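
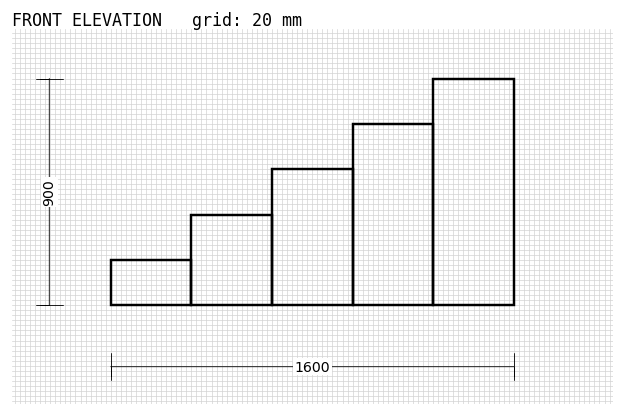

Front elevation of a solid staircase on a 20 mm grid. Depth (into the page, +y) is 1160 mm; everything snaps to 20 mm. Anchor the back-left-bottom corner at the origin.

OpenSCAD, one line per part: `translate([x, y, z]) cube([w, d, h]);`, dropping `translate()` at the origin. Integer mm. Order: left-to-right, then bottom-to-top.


cube([320, 1160, 180]);
translate([320, 0, 0]) cube([320, 1160, 360]);
translate([640, 0, 0]) cube([320, 1160, 540]);
translate([960, 0, 0]) cube([320, 1160, 720]);
translate([1280, 0, 0]) cube([320, 1160, 900]);


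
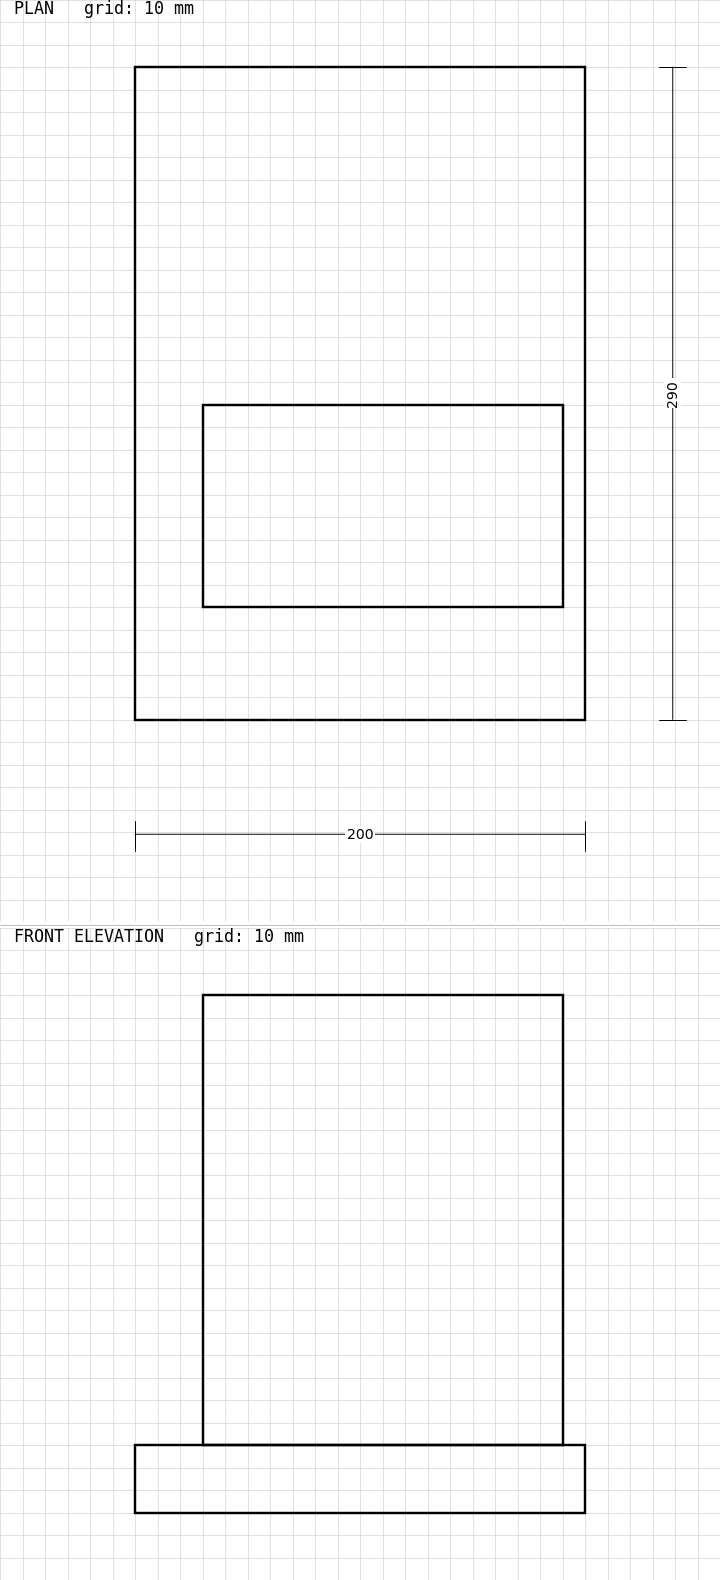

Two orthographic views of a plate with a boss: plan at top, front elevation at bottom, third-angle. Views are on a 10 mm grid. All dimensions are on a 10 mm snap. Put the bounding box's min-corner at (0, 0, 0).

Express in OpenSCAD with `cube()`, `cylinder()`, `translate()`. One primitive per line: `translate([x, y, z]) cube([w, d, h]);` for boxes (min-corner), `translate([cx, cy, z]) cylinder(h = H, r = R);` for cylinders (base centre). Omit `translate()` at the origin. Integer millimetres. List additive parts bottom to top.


cube([200, 290, 30]);
translate([30, 50, 30]) cube([160, 90, 200]);


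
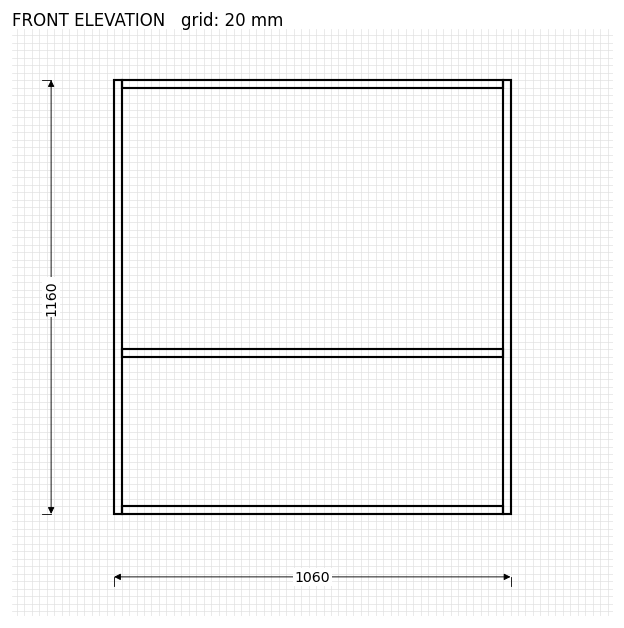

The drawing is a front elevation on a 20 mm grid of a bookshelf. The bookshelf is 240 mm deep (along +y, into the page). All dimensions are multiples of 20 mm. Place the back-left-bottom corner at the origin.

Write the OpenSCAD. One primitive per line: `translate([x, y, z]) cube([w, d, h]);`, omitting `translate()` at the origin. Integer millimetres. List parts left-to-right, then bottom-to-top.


cube([20, 240, 1160]);
translate([20, 0, 0]) cube([1020, 240, 20]);
translate([20, 0, 420]) cube([1020, 240, 20]);
translate([20, 0, 1140]) cube([1020, 240, 20]);
translate([1040, 0, 0]) cube([20, 240, 1160]);


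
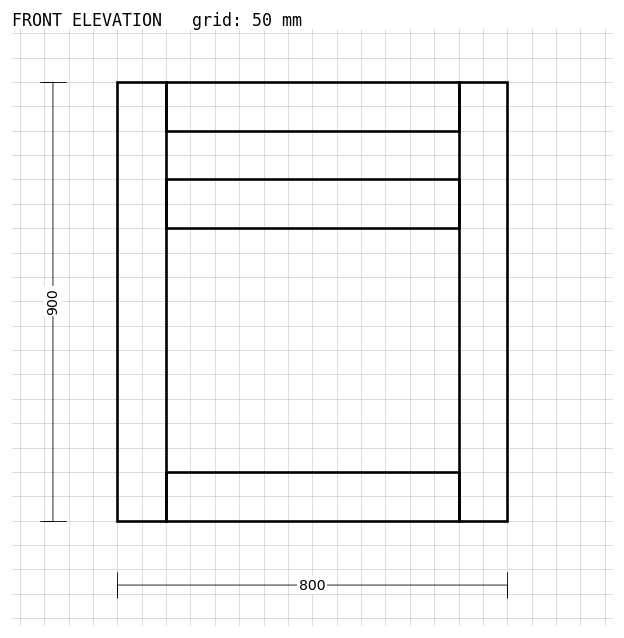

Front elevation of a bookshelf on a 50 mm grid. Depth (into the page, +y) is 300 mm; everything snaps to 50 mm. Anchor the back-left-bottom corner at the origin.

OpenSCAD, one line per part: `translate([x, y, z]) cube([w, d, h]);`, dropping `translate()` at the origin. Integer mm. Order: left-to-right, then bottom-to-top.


cube([100, 300, 900]);
translate([100, 0, 0]) cube([600, 300, 100]);
translate([100, 0, 600]) cube([600, 300, 100]);
translate([100, 0, 800]) cube([600, 300, 100]);
translate([700, 0, 0]) cube([100, 300, 900]);


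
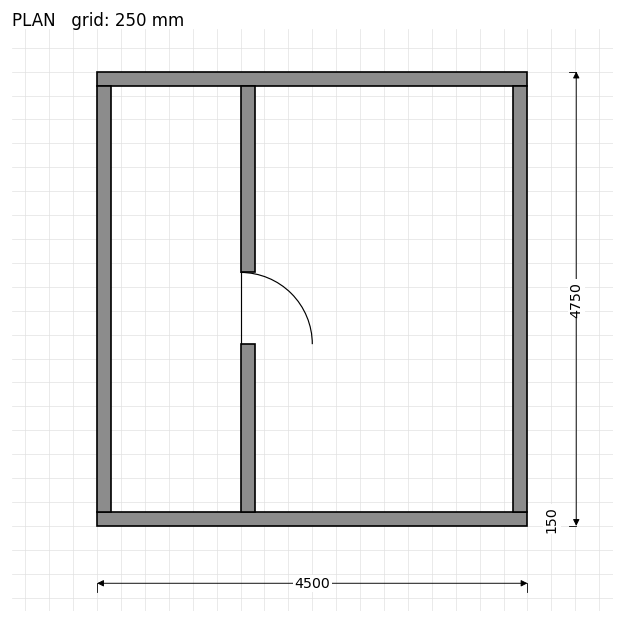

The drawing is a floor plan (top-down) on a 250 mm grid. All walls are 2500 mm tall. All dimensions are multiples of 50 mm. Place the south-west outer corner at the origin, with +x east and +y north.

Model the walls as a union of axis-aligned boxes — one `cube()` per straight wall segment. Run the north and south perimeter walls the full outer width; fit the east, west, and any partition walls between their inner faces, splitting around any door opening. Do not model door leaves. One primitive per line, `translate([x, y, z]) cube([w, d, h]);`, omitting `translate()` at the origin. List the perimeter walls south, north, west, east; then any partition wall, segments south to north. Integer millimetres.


cube([4500, 150, 2500]);
translate([0, 4600, 0]) cube([4500, 150, 2500]);
translate([0, 150, 0]) cube([150, 4450, 2500]);
translate([4350, 150, 0]) cube([150, 4450, 2500]);
translate([1500, 150, 0]) cube([150, 1750, 2500]);
translate([1500, 2650, 0]) cube([150, 1950, 2500]);


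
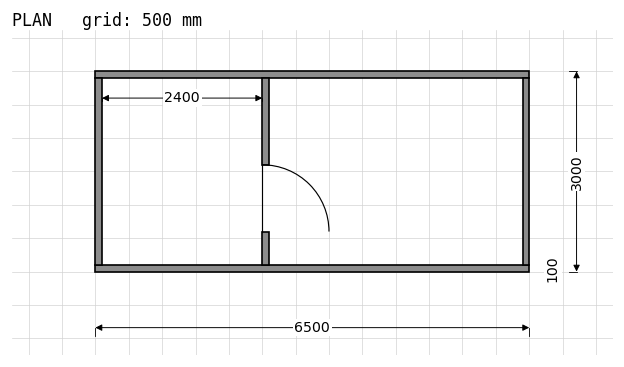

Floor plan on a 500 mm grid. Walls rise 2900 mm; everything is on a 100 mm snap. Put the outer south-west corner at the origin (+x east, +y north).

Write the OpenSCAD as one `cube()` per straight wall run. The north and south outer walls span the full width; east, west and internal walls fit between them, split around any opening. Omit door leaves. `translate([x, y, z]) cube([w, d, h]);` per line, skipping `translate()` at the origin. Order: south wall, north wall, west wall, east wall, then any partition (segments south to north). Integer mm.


cube([6500, 100, 2900]);
translate([0, 2900, 0]) cube([6500, 100, 2900]);
translate([0, 100, 0]) cube([100, 2800, 2900]);
translate([6400, 100, 0]) cube([100, 2800, 2900]);
translate([2500, 100, 0]) cube([100, 500, 2900]);
translate([2500, 1600, 0]) cube([100, 1300, 2900]);


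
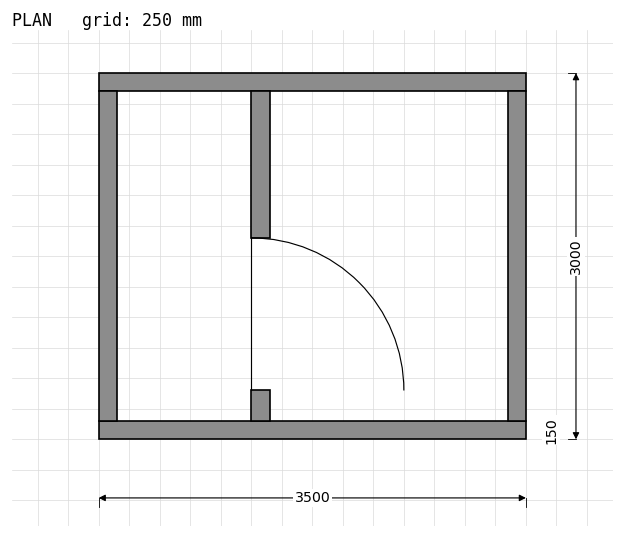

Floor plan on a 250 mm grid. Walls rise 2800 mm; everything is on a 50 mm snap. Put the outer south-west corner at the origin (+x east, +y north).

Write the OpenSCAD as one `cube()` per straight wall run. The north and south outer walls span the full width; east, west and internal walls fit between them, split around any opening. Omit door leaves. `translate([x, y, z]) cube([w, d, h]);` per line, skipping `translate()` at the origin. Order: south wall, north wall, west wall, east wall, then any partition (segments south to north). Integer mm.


cube([3500, 150, 2800]);
translate([0, 2850, 0]) cube([3500, 150, 2800]);
translate([0, 150, 0]) cube([150, 2700, 2800]);
translate([3350, 150, 0]) cube([150, 2700, 2800]);
translate([1250, 150, 0]) cube([150, 250, 2800]);
translate([1250, 1650, 0]) cube([150, 1200, 2800]);


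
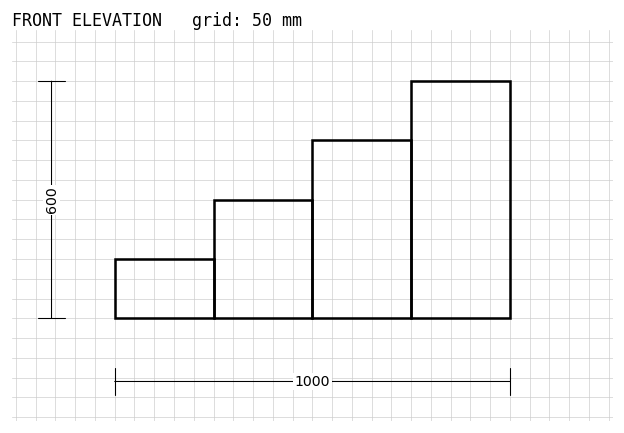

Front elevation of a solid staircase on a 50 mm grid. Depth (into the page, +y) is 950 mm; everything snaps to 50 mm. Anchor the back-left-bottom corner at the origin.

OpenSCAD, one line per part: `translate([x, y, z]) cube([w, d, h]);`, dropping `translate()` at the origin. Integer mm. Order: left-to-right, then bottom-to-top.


cube([250, 950, 150]);
translate([250, 0, 0]) cube([250, 950, 300]);
translate([500, 0, 0]) cube([250, 950, 450]);
translate([750, 0, 0]) cube([250, 950, 600]);


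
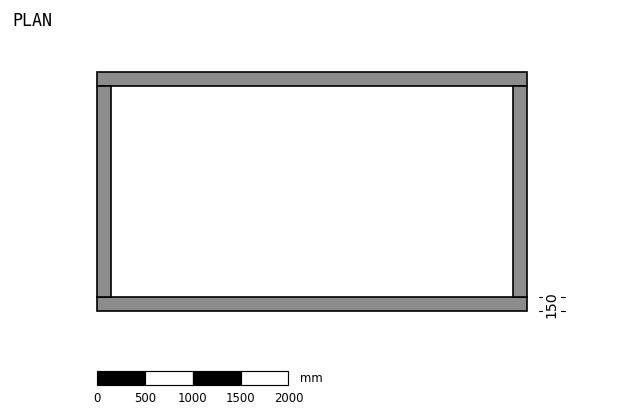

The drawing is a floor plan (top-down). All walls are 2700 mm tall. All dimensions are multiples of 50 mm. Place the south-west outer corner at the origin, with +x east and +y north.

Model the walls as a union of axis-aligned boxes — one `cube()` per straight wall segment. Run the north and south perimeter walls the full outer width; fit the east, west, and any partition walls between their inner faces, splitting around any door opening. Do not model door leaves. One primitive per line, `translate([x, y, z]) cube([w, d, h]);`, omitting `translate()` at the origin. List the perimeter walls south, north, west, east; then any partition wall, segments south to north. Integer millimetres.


cube([4500, 150, 2700]);
translate([0, 2350, 0]) cube([4500, 150, 2700]);
translate([0, 150, 0]) cube([150, 2200, 2700]);
translate([4350, 150, 0]) cube([150, 2200, 2700]);


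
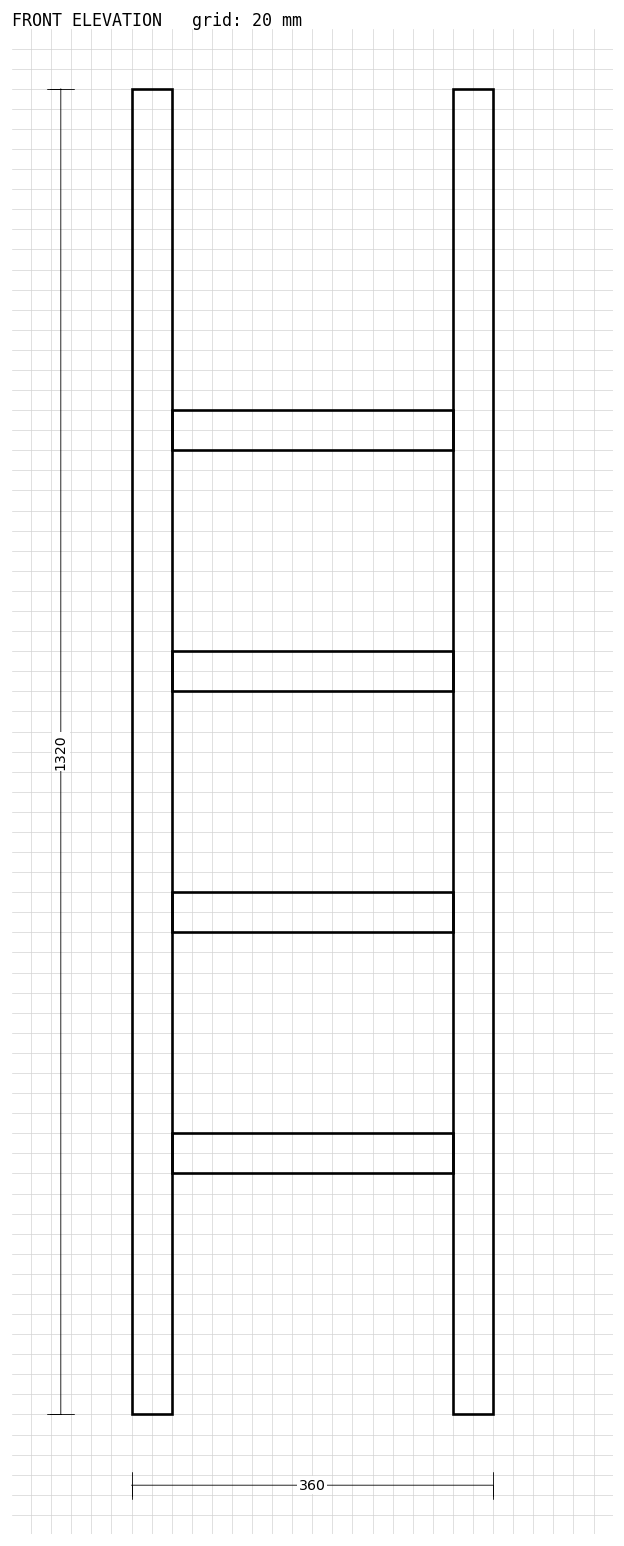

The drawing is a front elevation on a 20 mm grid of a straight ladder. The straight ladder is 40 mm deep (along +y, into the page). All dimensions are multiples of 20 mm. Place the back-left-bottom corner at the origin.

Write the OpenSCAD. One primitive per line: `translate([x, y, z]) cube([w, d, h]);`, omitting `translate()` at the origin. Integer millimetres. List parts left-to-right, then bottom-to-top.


cube([40, 40, 1320]);
translate([40, 0, 240]) cube([280, 40, 40]);
translate([40, 0, 480]) cube([280, 40, 40]);
translate([40, 0, 720]) cube([280, 40, 40]);
translate([40, 0, 960]) cube([280, 40, 40]);
translate([320, 0, 0]) cube([40, 40, 1320]);


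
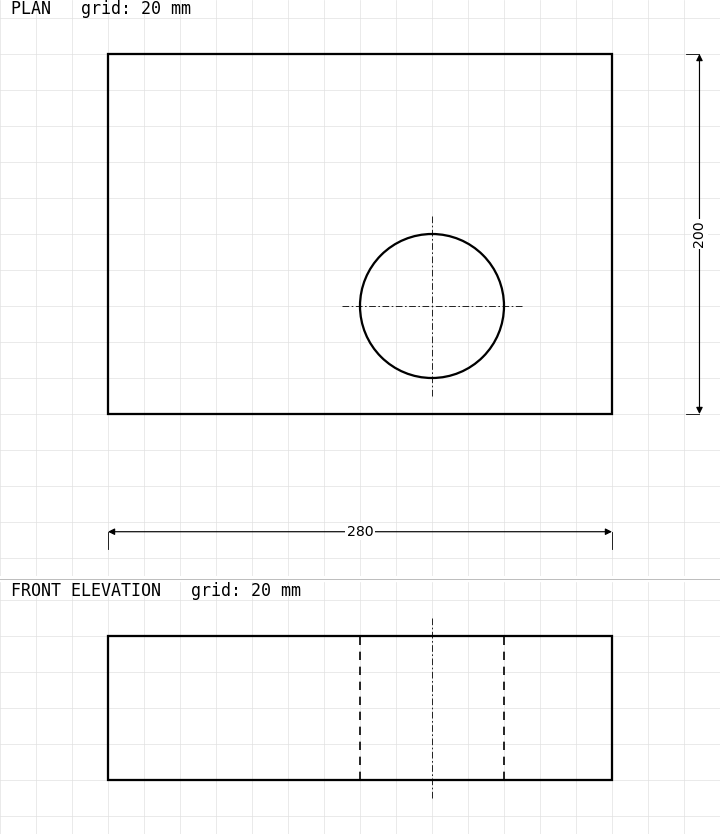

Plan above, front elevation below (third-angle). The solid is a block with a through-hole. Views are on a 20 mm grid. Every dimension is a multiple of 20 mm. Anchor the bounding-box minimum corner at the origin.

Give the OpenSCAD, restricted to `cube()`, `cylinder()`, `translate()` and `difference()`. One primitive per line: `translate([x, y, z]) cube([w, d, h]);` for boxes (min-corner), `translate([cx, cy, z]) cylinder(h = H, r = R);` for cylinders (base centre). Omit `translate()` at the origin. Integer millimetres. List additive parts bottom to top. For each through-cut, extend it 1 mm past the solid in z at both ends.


difference() {
  cube([280, 200, 80]);
  translate([180, 60, -1]) cylinder(h = 82, r = 40);
}


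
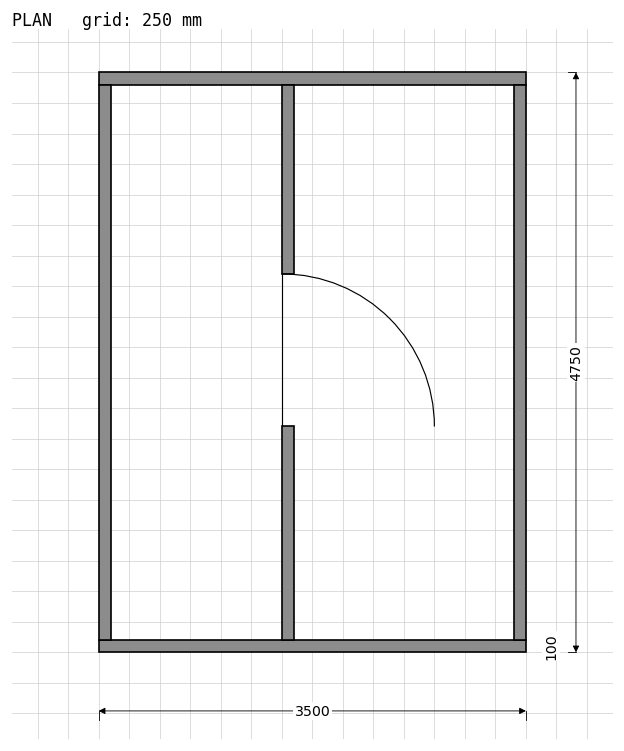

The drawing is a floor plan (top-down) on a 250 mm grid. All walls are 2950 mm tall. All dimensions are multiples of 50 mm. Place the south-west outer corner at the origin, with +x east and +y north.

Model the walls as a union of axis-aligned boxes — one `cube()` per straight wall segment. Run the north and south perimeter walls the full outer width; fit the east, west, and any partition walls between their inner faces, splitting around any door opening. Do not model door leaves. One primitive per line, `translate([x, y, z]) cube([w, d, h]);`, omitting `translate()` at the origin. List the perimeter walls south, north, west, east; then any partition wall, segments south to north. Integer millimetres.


cube([3500, 100, 2950]);
translate([0, 4650, 0]) cube([3500, 100, 2950]);
translate([0, 100, 0]) cube([100, 4550, 2950]);
translate([3400, 100, 0]) cube([100, 4550, 2950]);
translate([1500, 100, 0]) cube([100, 1750, 2950]);
translate([1500, 3100, 0]) cube([100, 1550, 2950]);


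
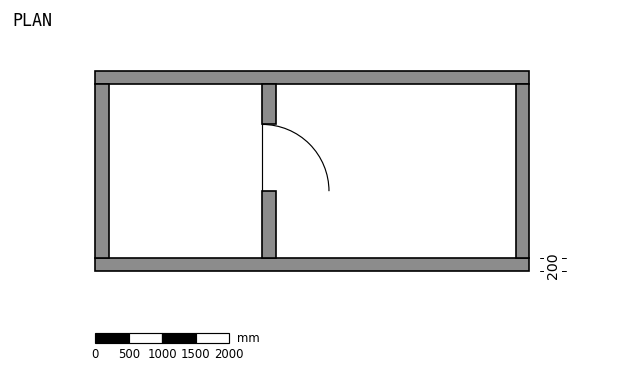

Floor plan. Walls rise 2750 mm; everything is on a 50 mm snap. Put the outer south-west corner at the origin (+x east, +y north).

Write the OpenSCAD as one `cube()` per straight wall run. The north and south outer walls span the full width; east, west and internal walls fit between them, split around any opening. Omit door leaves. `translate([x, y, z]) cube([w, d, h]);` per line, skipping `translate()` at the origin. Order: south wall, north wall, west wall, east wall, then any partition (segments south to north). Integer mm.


cube([6500, 200, 2750]);
translate([0, 2800, 0]) cube([6500, 200, 2750]);
translate([0, 200, 0]) cube([200, 2600, 2750]);
translate([6300, 200, 0]) cube([200, 2600, 2750]);
translate([2500, 200, 0]) cube([200, 1000, 2750]);
translate([2500, 2200, 0]) cube([200, 600, 2750]);


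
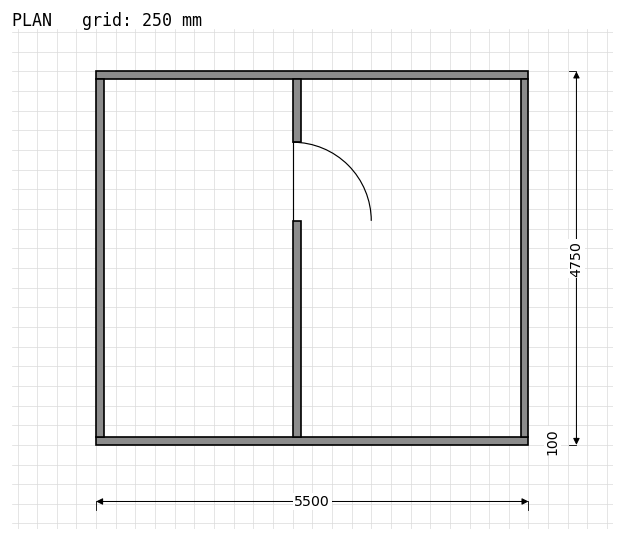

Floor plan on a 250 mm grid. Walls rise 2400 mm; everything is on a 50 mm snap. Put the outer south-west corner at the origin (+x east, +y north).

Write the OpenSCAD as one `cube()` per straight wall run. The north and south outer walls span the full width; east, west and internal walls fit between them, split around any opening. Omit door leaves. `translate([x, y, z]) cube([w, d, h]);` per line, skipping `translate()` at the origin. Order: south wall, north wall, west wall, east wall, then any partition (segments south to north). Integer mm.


cube([5500, 100, 2400]);
translate([0, 4650, 0]) cube([5500, 100, 2400]);
translate([0, 100, 0]) cube([100, 4550, 2400]);
translate([5400, 100, 0]) cube([100, 4550, 2400]);
translate([2500, 100, 0]) cube([100, 2750, 2400]);
translate([2500, 3850, 0]) cube([100, 800, 2400]);


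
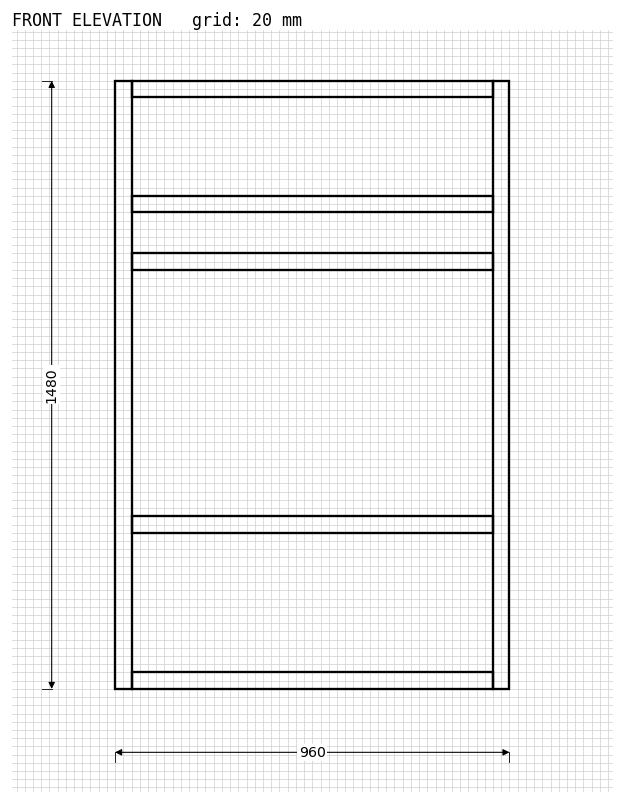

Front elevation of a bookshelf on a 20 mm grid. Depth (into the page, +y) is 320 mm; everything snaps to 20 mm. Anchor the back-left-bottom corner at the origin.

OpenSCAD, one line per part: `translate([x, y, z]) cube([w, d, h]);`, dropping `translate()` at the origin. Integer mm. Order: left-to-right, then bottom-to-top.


cube([40, 320, 1480]);
translate([40, 0, 0]) cube([880, 320, 40]);
translate([40, 0, 380]) cube([880, 320, 40]);
translate([40, 0, 1020]) cube([880, 320, 40]);
translate([40, 0, 1160]) cube([880, 320, 40]);
translate([40, 0, 1440]) cube([880, 320, 40]);
translate([920, 0, 0]) cube([40, 320, 1480]);


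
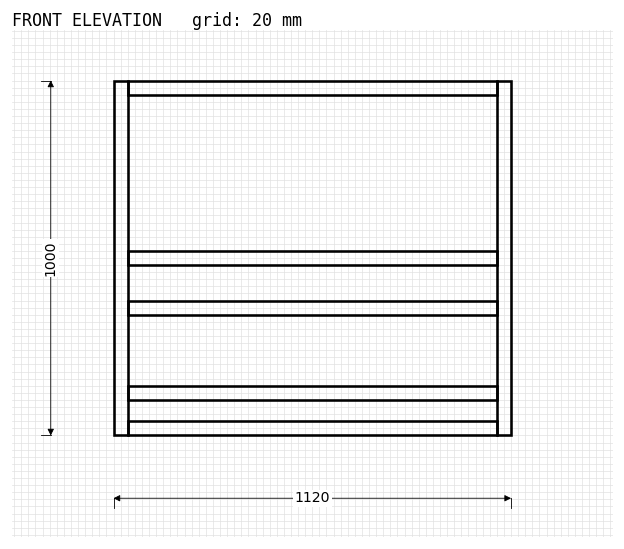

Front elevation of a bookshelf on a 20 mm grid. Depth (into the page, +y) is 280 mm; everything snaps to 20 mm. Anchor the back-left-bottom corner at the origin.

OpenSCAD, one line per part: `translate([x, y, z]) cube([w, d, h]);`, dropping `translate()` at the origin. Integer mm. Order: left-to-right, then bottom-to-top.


cube([40, 280, 1000]);
translate([40, 0, 0]) cube([1040, 280, 40]);
translate([40, 0, 100]) cube([1040, 280, 40]);
translate([40, 0, 340]) cube([1040, 280, 40]);
translate([40, 0, 480]) cube([1040, 280, 40]);
translate([40, 0, 960]) cube([1040, 280, 40]);
translate([1080, 0, 0]) cube([40, 280, 1000]);


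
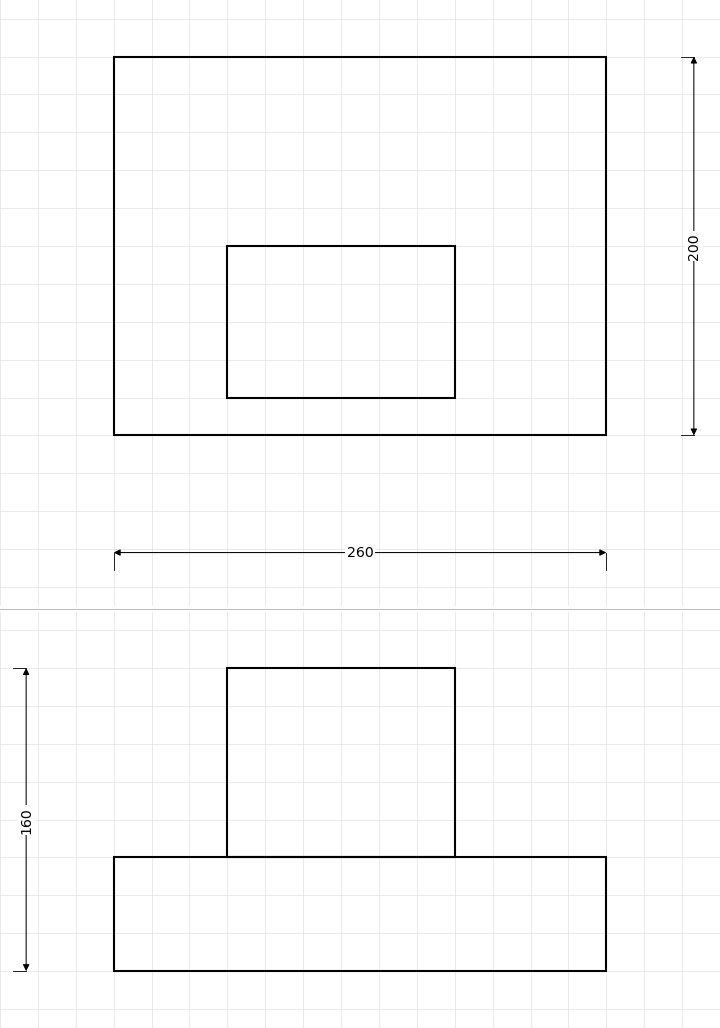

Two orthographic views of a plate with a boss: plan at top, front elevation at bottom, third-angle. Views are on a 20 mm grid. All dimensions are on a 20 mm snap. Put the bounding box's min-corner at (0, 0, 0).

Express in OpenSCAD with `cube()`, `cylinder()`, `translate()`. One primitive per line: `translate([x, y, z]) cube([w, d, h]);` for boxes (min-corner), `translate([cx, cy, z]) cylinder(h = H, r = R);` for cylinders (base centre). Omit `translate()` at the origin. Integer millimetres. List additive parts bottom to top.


cube([260, 200, 60]);
translate([60, 20, 60]) cube([120, 80, 100]);


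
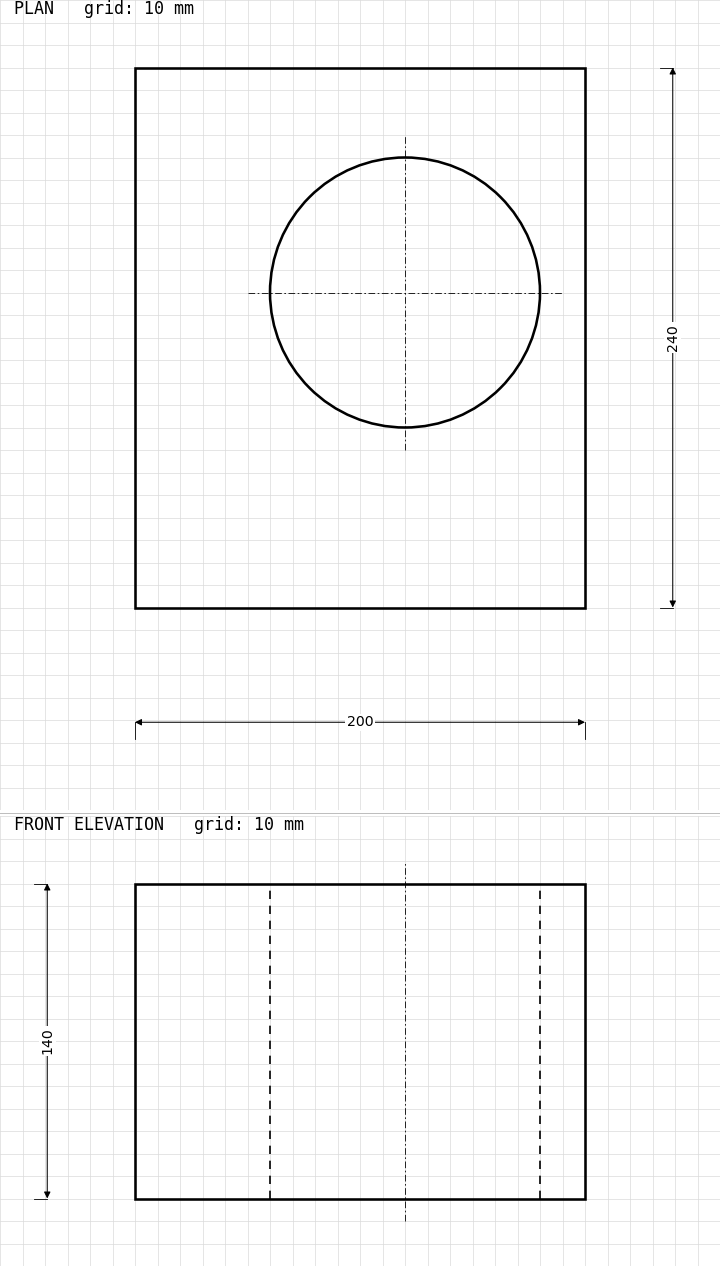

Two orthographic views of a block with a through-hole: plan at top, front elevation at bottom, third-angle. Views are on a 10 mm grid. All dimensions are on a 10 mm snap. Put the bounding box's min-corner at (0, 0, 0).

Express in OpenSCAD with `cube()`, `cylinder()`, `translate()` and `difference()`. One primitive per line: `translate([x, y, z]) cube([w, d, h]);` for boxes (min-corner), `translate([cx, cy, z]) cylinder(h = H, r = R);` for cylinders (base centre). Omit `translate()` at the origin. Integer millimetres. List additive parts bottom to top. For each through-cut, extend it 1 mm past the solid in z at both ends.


difference() {
  cube([200, 240, 140]);
  translate([120, 140, -1]) cylinder(h = 142, r = 60);
}


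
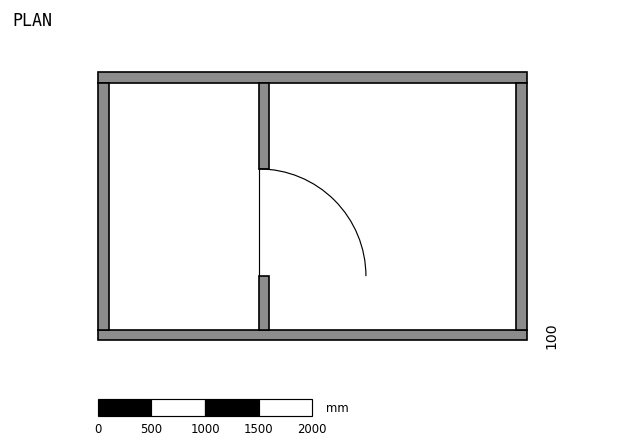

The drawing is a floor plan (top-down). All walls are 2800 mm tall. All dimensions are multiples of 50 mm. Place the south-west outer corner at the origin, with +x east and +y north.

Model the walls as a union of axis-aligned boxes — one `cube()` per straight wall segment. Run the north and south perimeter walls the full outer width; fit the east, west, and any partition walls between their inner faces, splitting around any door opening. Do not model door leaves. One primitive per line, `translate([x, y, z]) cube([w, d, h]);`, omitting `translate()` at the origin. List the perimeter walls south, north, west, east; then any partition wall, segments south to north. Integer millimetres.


cube([4000, 100, 2800]);
translate([0, 2400, 0]) cube([4000, 100, 2800]);
translate([0, 100, 0]) cube([100, 2300, 2800]);
translate([3900, 100, 0]) cube([100, 2300, 2800]);
translate([1500, 100, 0]) cube([100, 500, 2800]);
translate([1500, 1600, 0]) cube([100, 800, 2800]);


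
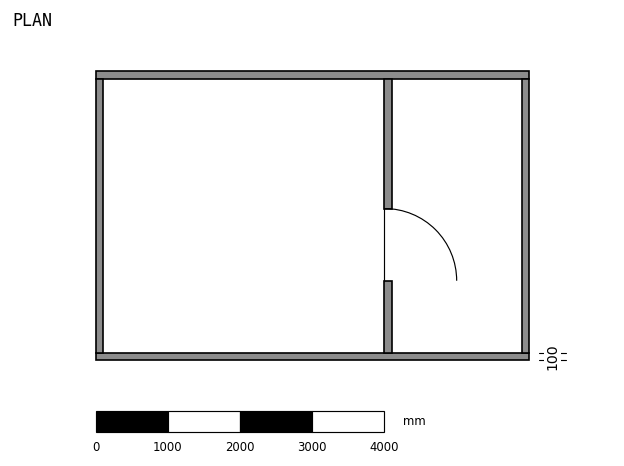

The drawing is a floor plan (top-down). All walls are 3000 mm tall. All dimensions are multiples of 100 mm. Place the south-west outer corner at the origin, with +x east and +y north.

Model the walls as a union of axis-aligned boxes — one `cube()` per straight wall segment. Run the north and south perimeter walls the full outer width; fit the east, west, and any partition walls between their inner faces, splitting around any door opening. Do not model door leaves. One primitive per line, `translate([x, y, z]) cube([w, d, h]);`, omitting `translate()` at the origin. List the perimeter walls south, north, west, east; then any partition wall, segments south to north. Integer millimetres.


cube([6000, 100, 3000]);
translate([0, 3900, 0]) cube([6000, 100, 3000]);
translate([0, 100, 0]) cube([100, 3800, 3000]);
translate([5900, 100, 0]) cube([100, 3800, 3000]);
translate([4000, 100, 0]) cube([100, 1000, 3000]);
translate([4000, 2100, 0]) cube([100, 1800, 3000]);


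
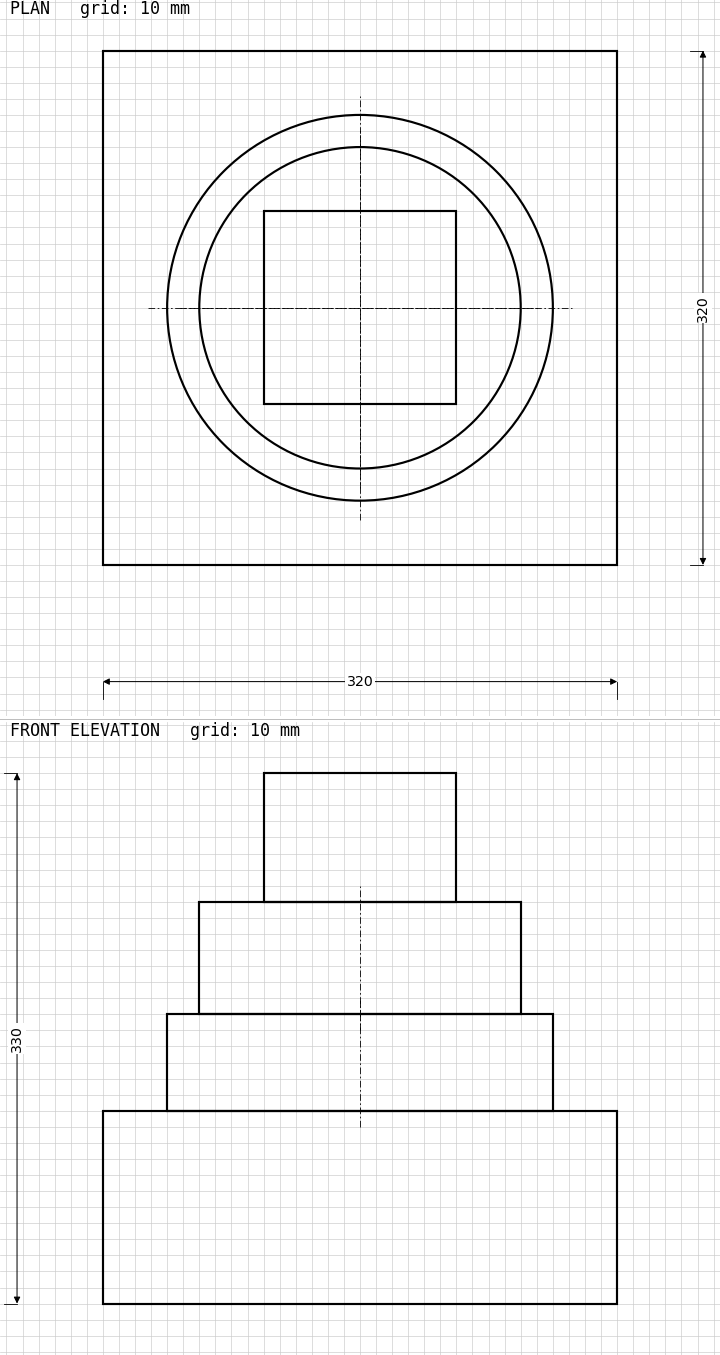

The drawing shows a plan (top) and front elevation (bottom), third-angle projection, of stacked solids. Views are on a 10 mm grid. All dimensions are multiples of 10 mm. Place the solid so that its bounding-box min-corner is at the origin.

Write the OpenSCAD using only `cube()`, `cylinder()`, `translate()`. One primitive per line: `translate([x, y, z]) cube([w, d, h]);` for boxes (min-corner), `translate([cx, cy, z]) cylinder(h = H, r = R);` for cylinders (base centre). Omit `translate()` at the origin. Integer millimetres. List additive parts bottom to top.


cube([320, 320, 120]);
translate([160, 160, 120]) cylinder(h = 60, r = 120);
translate([160, 160, 180]) cylinder(h = 70, r = 100);
translate([100, 100, 250]) cube([120, 120, 80]);


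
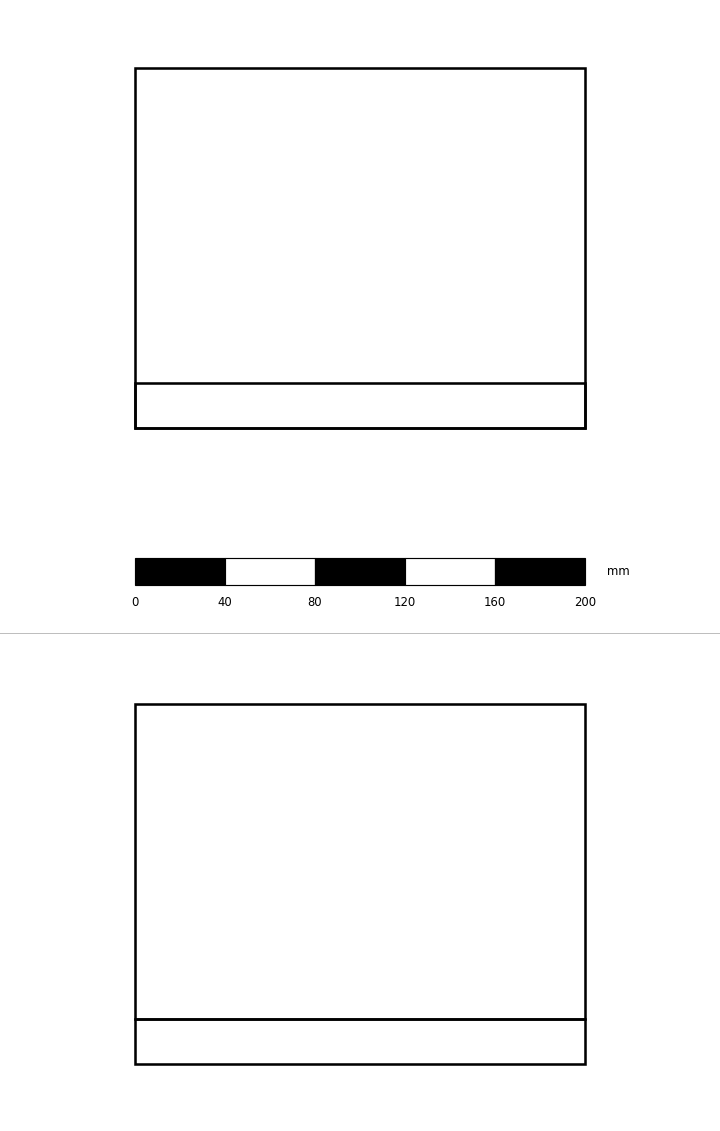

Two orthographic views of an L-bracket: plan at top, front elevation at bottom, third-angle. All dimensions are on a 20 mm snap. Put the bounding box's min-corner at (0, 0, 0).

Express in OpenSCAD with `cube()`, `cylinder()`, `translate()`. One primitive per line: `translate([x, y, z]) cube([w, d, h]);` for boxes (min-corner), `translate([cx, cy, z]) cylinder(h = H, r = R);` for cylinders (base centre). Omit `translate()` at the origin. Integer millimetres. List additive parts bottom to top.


cube([200, 160, 20]);
translate([0, 0, 20]) cube([200, 20, 140]);


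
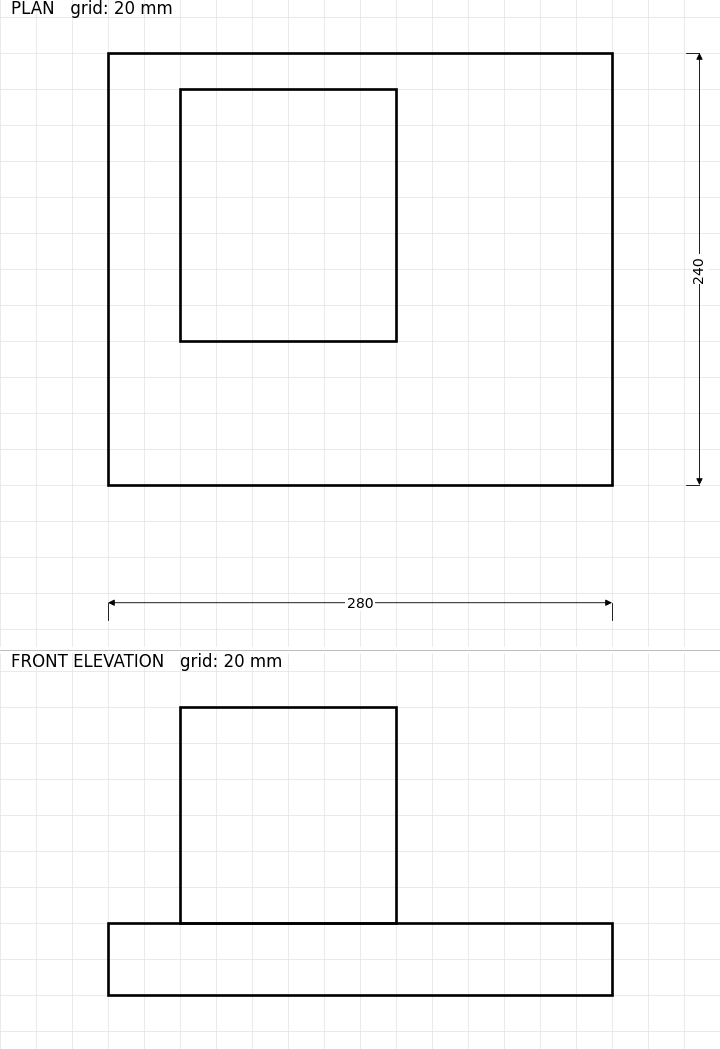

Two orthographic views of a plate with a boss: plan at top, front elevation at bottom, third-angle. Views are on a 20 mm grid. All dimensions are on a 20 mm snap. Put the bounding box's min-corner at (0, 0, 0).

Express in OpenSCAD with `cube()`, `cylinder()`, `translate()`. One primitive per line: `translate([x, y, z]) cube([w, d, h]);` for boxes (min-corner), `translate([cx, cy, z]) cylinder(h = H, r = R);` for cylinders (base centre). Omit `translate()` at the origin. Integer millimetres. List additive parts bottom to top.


cube([280, 240, 40]);
translate([40, 80, 40]) cube([120, 140, 120]);


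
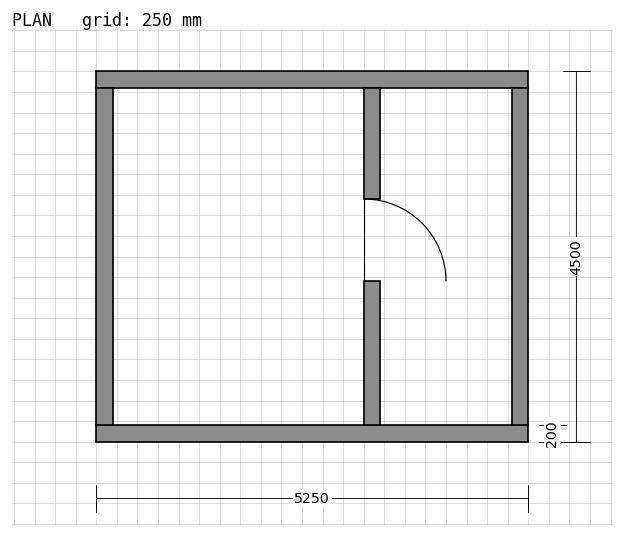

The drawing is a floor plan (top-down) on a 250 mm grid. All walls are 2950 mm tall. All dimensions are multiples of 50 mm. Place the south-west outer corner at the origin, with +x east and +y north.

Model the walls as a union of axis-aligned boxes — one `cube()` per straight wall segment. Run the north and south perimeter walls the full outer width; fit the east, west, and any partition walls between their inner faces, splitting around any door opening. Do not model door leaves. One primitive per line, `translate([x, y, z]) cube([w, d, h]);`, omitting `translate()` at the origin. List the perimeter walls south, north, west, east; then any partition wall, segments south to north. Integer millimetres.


cube([5250, 200, 2950]);
translate([0, 4300, 0]) cube([5250, 200, 2950]);
translate([0, 200, 0]) cube([200, 4100, 2950]);
translate([5050, 200, 0]) cube([200, 4100, 2950]);
translate([3250, 200, 0]) cube([200, 1750, 2950]);
translate([3250, 2950, 0]) cube([200, 1350, 2950]);


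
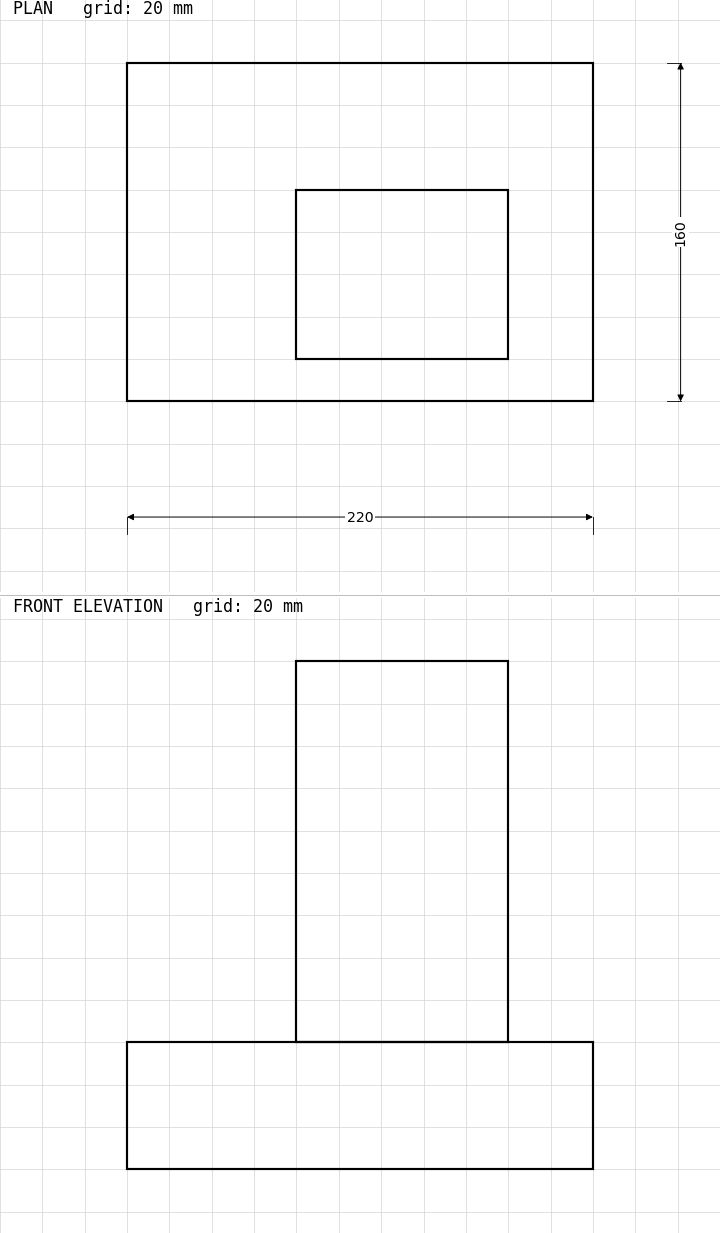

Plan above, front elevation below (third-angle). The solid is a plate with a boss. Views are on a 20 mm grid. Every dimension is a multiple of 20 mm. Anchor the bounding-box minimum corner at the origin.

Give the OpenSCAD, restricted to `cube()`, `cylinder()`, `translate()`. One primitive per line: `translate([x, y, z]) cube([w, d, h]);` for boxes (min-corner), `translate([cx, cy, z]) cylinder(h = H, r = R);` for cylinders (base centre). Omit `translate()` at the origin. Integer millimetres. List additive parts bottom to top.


cube([220, 160, 60]);
translate([80, 20, 60]) cube([100, 80, 180]);


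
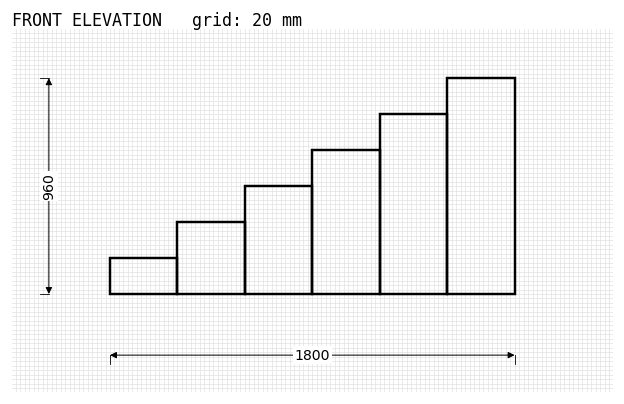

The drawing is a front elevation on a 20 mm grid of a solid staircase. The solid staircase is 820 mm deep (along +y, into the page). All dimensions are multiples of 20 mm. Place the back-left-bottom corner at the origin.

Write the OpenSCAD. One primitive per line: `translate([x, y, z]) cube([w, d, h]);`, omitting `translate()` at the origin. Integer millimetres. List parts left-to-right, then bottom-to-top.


cube([300, 820, 160]);
translate([300, 0, 0]) cube([300, 820, 320]);
translate([600, 0, 0]) cube([300, 820, 480]);
translate([900, 0, 0]) cube([300, 820, 640]);
translate([1200, 0, 0]) cube([300, 820, 800]);
translate([1500, 0, 0]) cube([300, 820, 960]);


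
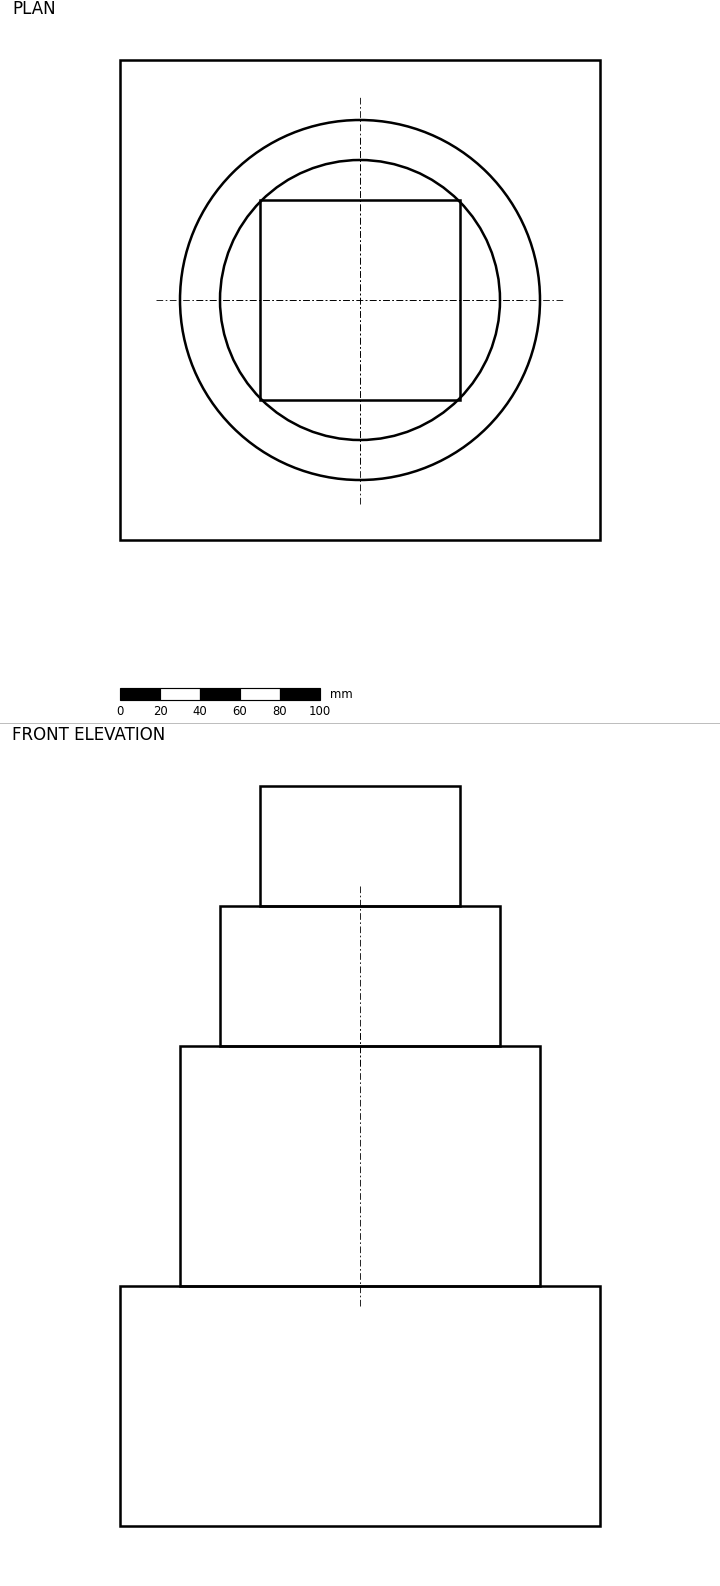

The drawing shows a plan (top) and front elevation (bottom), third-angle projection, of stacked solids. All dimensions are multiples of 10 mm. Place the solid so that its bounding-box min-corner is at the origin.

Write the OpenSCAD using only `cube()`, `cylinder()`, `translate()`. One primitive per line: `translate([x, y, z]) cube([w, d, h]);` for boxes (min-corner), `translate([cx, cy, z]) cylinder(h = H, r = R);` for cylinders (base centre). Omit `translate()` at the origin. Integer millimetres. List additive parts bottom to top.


cube([240, 240, 120]);
translate([120, 120, 120]) cylinder(h = 120, r = 90);
translate([120, 120, 240]) cylinder(h = 70, r = 70);
translate([70, 70, 310]) cube([100, 100, 60]);


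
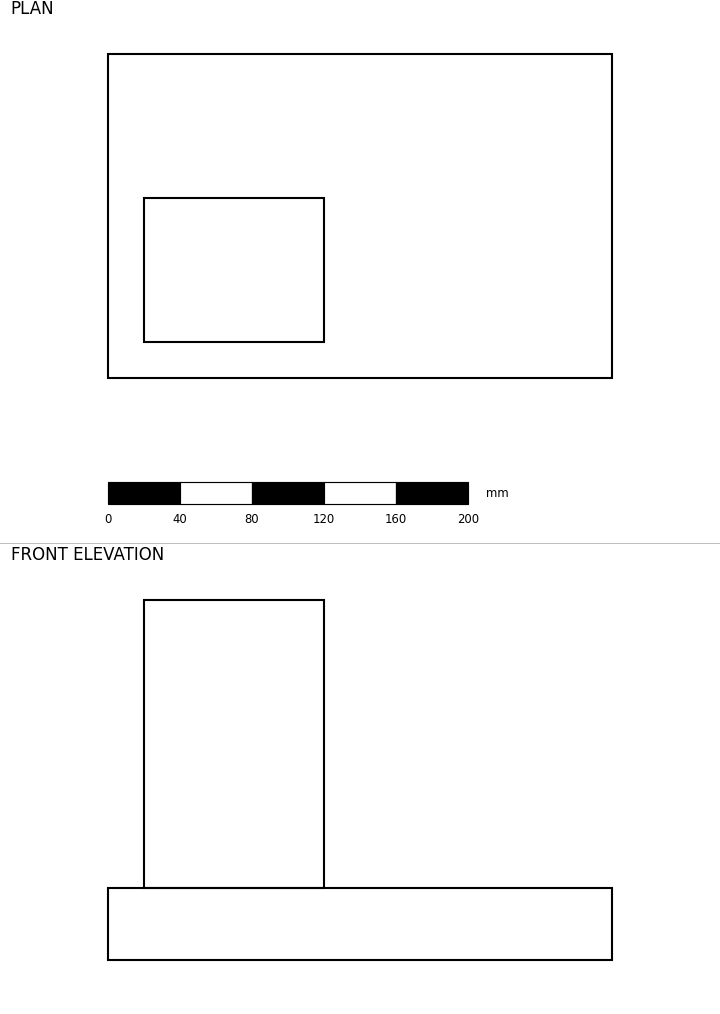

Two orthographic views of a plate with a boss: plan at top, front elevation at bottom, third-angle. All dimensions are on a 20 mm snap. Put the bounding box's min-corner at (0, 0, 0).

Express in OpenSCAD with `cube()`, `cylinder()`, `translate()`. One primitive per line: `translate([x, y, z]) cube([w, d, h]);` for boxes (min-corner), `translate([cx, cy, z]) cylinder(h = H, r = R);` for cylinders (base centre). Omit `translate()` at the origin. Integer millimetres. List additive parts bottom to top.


cube([280, 180, 40]);
translate([20, 20, 40]) cube([100, 80, 160]);


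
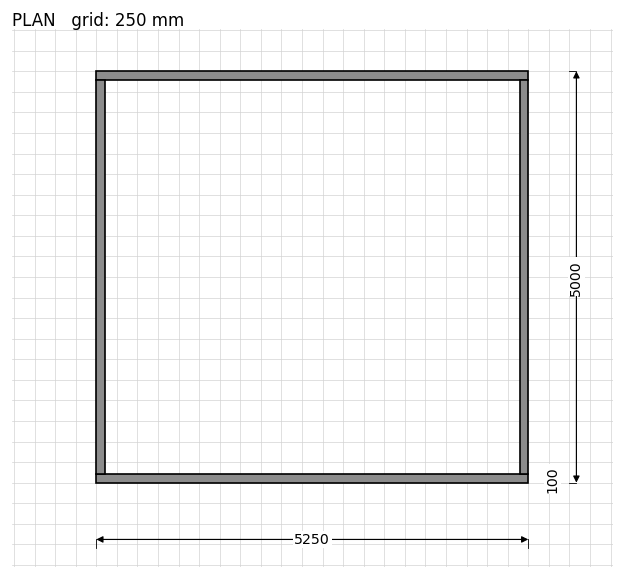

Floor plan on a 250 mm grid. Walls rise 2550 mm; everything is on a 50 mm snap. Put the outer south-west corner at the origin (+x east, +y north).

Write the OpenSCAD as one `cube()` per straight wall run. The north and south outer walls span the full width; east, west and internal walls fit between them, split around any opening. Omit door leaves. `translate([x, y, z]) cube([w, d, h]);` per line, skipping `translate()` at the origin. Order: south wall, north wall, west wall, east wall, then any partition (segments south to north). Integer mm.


cube([5250, 100, 2550]);
translate([0, 4900, 0]) cube([5250, 100, 2550]);
translate([0, 100, 0]) cube([100, 4800, 2550]);
translate([5150, 100, 0]) cube([100, 4800, 2550]);


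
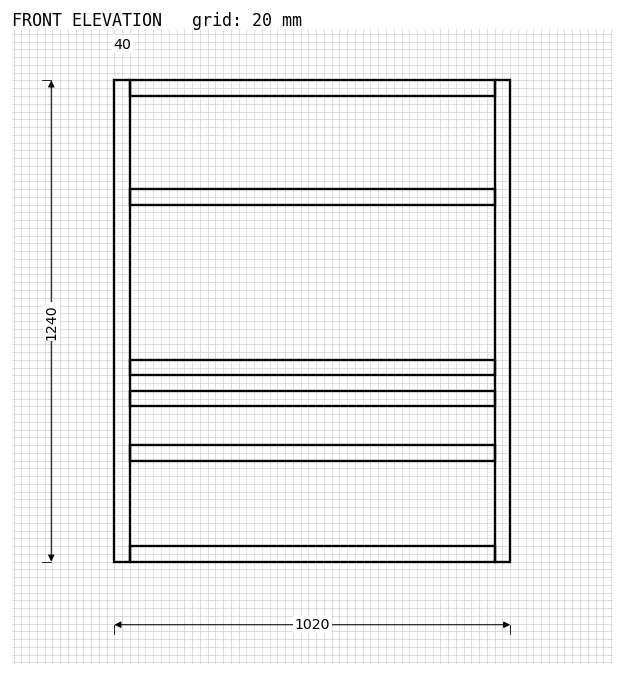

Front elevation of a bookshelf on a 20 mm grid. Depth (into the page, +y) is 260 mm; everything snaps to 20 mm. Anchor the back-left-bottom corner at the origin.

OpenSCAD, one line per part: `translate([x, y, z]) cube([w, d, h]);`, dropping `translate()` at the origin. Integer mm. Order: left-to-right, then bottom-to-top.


cube([40, 260, 1240]);
translate([40, 0, 0]) cube([940, 260, 40]);
translate([40, 0, 260]) cube([940, 260, 40]);
translate([40, 0, 400]) cube([940, 260, 40]);
translate([40, 0, 480]) cube([940, 260, 40]);
translate([40, 0, 920]) cube([940, 260, 40]);
translate([40, 0, 1200]) cube([940, 260, 40]);
translate([980, 0, 0]) cube([40, 260, 1240]);


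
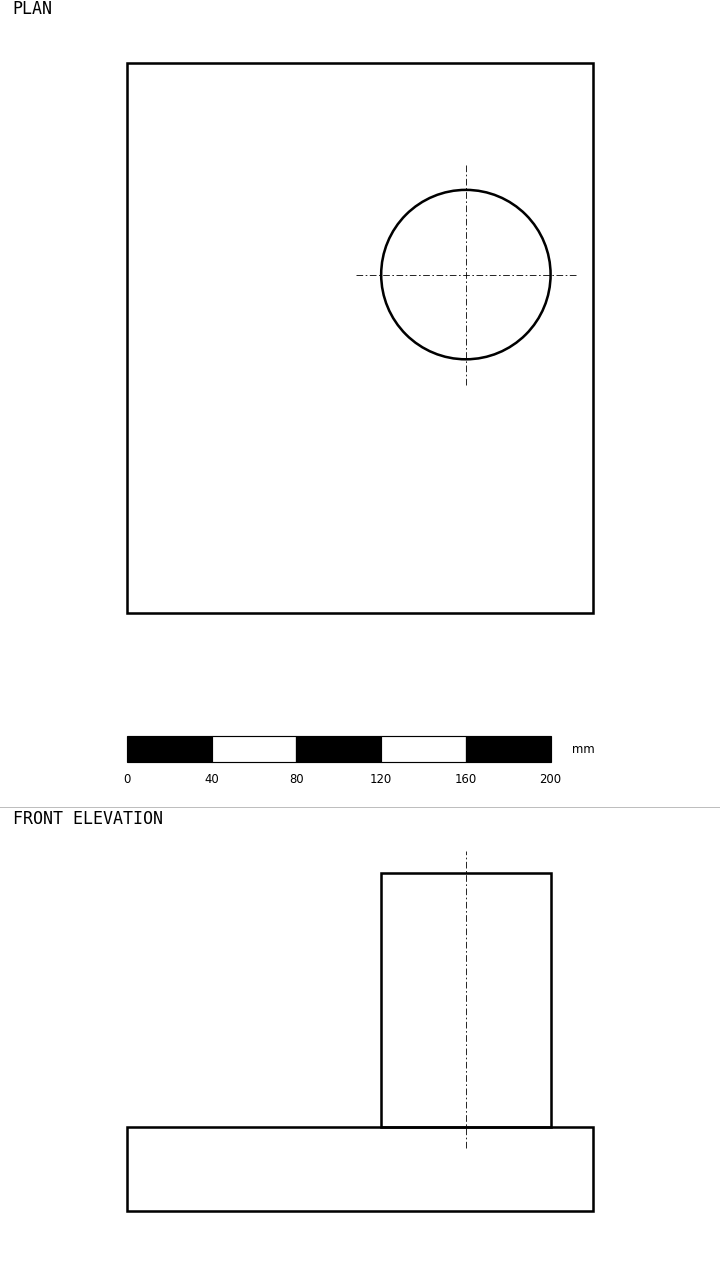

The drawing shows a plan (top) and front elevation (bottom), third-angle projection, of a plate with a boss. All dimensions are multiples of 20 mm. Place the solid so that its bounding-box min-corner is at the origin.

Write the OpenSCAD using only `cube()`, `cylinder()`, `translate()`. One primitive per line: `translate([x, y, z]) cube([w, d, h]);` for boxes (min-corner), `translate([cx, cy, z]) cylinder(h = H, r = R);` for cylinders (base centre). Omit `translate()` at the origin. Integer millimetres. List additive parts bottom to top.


cube([220, 260, 40]);
translate([160, 160, 40]) cylinder(h = 120, r = 40);


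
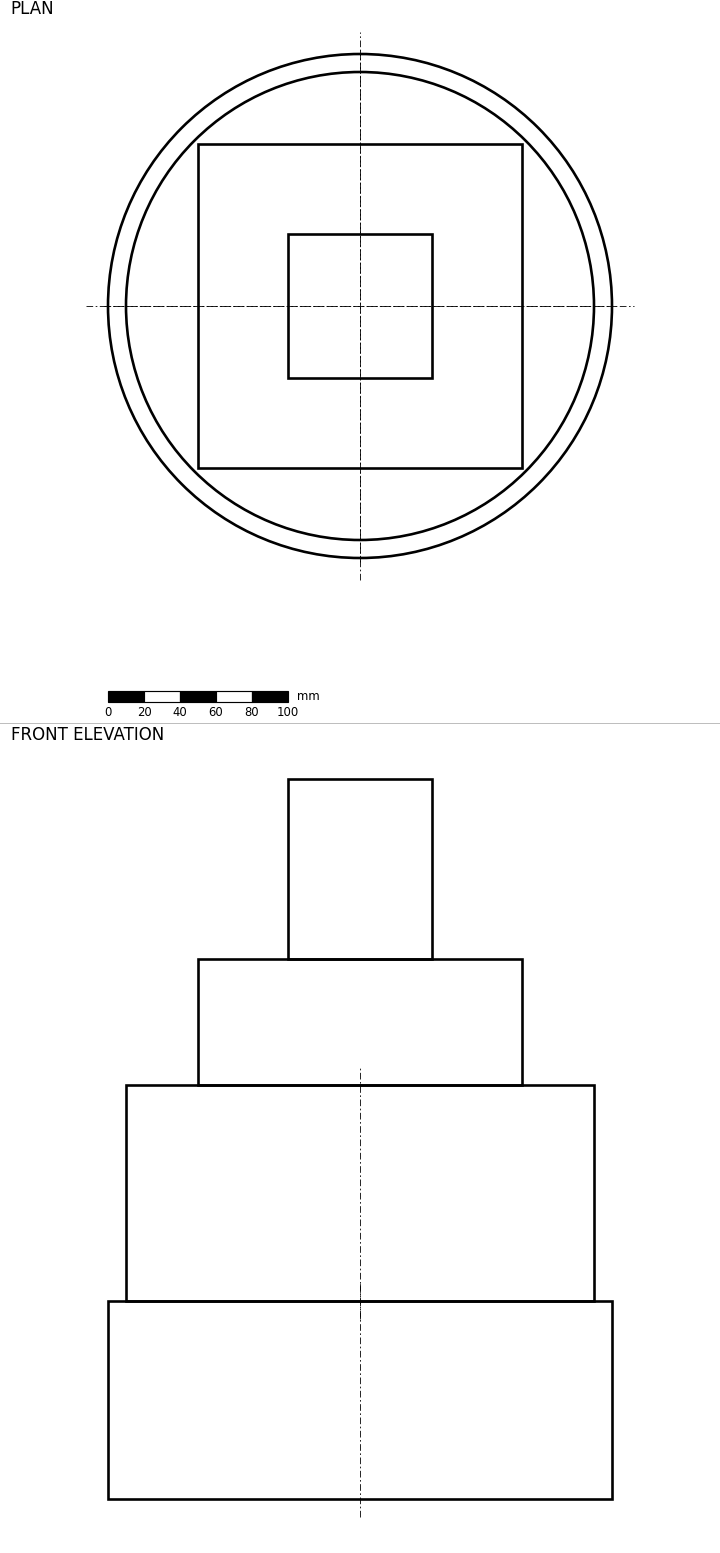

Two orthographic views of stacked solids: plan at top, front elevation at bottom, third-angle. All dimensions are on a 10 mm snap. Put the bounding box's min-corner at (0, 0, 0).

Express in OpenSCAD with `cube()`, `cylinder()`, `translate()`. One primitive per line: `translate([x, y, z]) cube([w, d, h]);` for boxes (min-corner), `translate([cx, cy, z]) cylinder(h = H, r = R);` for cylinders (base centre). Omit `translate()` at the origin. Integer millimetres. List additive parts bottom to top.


translate([140, 140, 0]) cylinder(h = 110, r = 140);
translate([140, 140, 110]) cylinder(h = 120, r = 130);
translate([50, 50, 230]) cube([180, 180, 70]);
translate([100, 100, 300]) cube([80, 80, 100]);


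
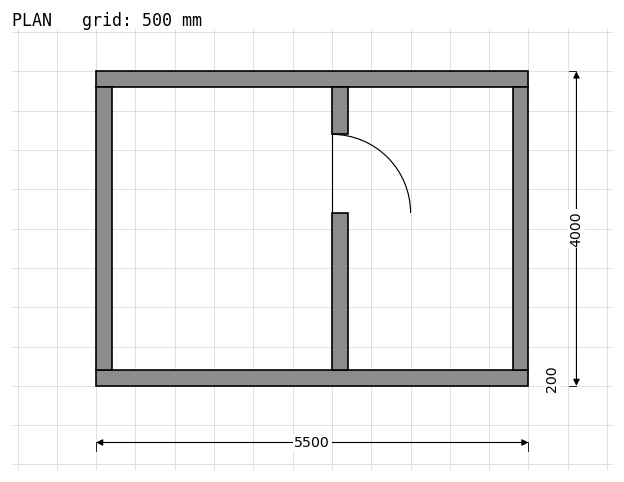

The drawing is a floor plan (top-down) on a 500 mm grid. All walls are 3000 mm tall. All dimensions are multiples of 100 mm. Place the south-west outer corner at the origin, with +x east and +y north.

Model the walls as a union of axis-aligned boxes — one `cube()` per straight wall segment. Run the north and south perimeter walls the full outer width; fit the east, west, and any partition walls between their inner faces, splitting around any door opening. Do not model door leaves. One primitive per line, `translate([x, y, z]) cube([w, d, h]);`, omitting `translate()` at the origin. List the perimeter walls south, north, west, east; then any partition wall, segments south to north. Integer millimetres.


cube([5500, 200, 3000]);
translate([0, 3800, 0]) cube([5500, 200, 3000]);
translate([0, 200, 0]) cube([200, 3600, 3000]);
translate([5300, 200, 0]) cube([200, 3600, 3000]);
translate([3000, 200, 0]) cube([200, 2000, 3000]);
translate([3000, 3200, 0]) cube([200, 600, 3000]);


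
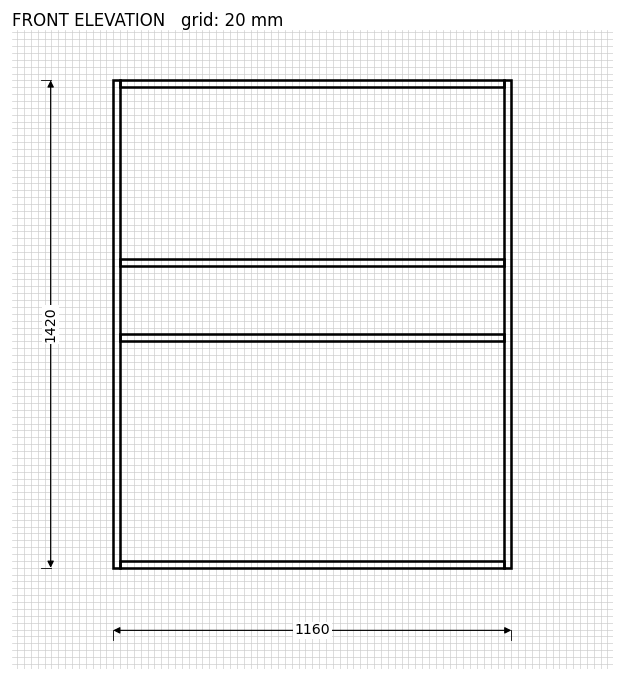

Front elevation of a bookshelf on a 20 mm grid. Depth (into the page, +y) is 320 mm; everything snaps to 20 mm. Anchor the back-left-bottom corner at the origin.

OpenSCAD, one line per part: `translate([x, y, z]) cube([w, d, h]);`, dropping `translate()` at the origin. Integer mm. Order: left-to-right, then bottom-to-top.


cube([20, 320, 1420]);
translate([20, 0, 0]) cube([1120, 320, 20]);
translate([20, 0, 660]) cube([1120, 320, 20]);
translate([20, 0, 880]) cube([1120, 320, 20]);
translate([20, 0, 1400]) cube([1120, 320, 20]);
translate([1140, 0, 0]) cube([20, 320, 1420]);


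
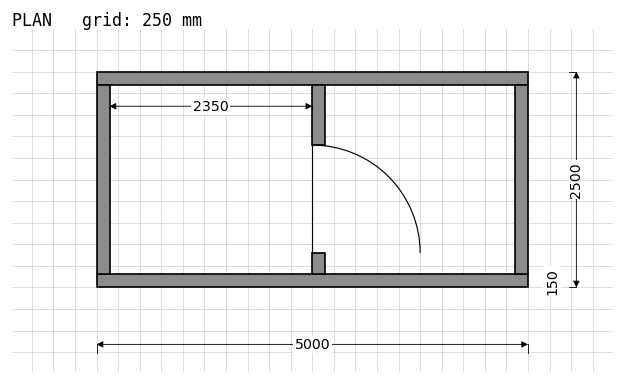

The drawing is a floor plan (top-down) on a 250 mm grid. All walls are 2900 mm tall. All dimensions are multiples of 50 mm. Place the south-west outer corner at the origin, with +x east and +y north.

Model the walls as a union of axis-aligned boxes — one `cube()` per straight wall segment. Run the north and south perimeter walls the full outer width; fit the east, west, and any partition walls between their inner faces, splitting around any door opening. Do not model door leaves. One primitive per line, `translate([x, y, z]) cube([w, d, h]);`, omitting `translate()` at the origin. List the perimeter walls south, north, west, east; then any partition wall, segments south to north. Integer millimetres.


cube([5000, 150, 2900]);
translate([0, 2350, 0]) cube([5000, 150, 2900]);
translate([0, 150, 0]) cube([150, 2200, 2900]);
translate([4850, 150, 0]) cube([150, 2200, 2900]);
translate([2500, 150, 0]) cube([150, 250, 2900]);
translate([2500, 1650, 0]) cube([150, 700, 2900]);


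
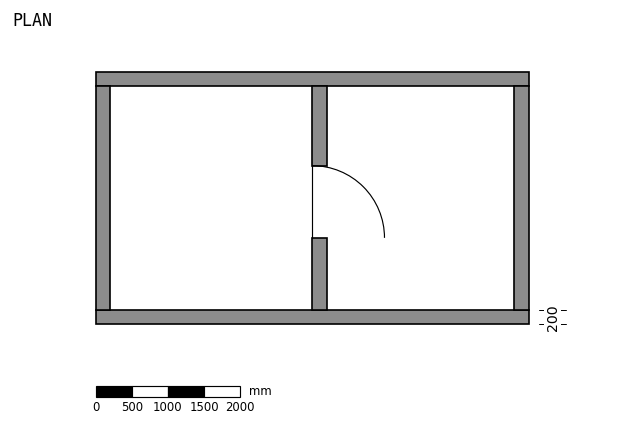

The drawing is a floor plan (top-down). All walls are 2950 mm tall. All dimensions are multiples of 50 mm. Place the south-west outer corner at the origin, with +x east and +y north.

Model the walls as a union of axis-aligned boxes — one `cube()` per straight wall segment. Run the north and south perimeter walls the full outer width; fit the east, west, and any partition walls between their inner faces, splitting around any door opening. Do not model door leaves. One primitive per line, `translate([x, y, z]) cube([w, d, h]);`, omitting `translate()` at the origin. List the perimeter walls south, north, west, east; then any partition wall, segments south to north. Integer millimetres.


cube([6000, 200, 2950]);
translate([0, 3300, 0]) cube([6000, 200, 2950]);
translate([0, 200, 0]) cube([200, 3100, 2950]);
translate([5800, 200, 0]) cube([200, 3100, 2950]);
translate([3000, 200, 0]) cube([200, 1000, 2950]);
translate([3000, 2200, 0]) cube([200, 1100, 2950]);


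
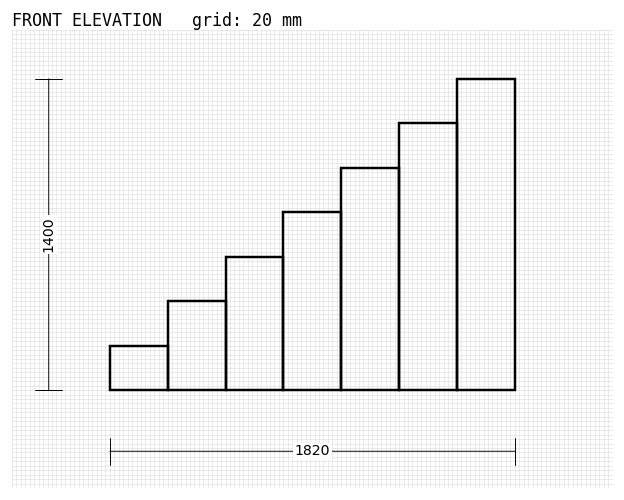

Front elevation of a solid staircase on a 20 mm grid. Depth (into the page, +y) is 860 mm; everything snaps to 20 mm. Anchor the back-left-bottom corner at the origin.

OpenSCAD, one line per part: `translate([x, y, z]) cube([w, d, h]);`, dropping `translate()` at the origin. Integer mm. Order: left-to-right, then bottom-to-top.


cube([260, 860, 200]);
translate([260, 0, 0]) cube([260, 860, 400]);
translate([520, 0, 0]) cube([260, 860, 600]);
translate([780, 0, 0]) cube([260, 860, 800]);
translate([1040, 0, 0]) cube([260, 860, 1000]);
translate([1300, 0, 0]) cube([260, 860, 1200]);
translate([1560, 0, 0]) cube([260, 860, 1400]);


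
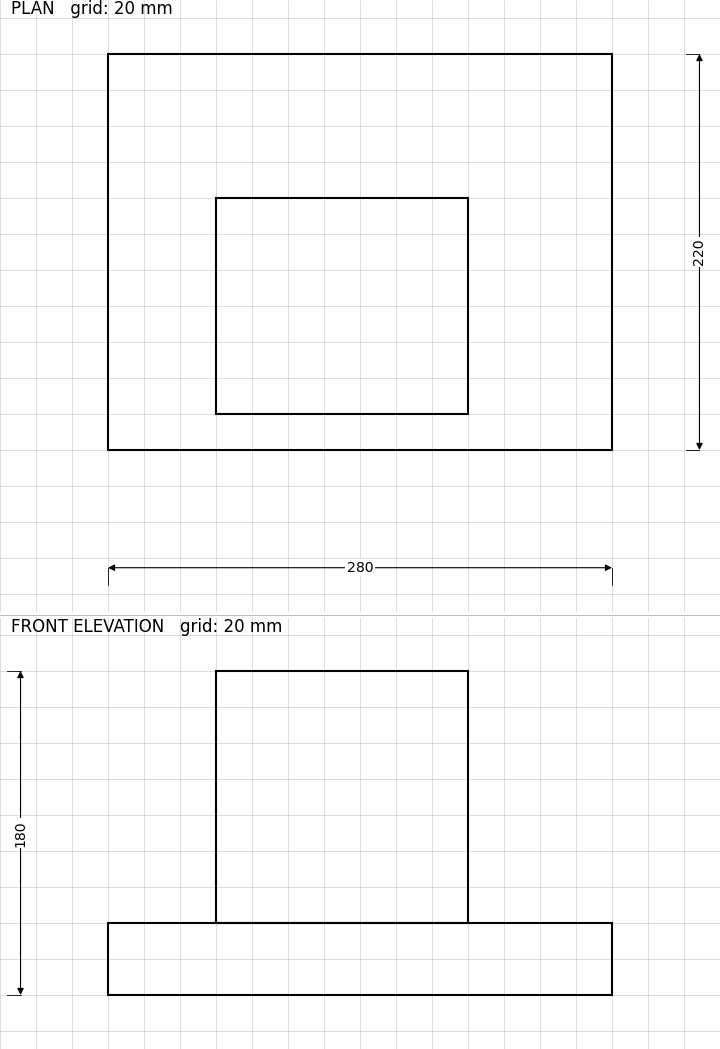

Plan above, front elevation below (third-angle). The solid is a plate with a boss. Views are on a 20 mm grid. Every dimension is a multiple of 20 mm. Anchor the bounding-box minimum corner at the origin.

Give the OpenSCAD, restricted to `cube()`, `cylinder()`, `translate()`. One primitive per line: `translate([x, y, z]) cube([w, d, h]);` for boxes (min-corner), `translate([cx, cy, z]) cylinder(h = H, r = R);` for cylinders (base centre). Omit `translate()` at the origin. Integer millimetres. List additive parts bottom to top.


cube([280, 220, 40]);
translate([60, 20, 40]) cube([140, 120, 140]);


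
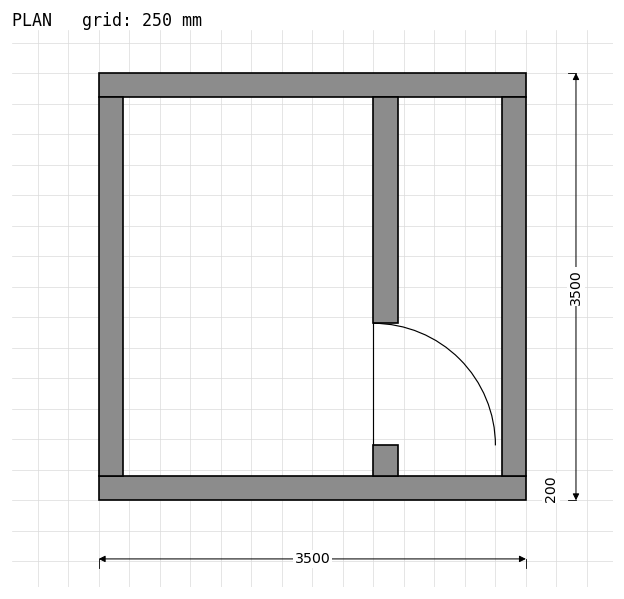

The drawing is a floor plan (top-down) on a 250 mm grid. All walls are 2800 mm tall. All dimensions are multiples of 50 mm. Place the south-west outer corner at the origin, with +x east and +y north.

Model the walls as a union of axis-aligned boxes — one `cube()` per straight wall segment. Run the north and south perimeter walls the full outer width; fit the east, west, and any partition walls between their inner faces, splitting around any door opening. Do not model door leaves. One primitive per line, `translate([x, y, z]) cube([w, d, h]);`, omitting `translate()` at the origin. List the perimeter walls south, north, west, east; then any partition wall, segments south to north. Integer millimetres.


cube([3500, 200, 2800]);
translate([0, 3300, 0]) cube([3500, 200, 2800]);
translate([0, 200, 0]) cube([200, 3100, 2800]);
translate([3300, 200, 0]) cube([200, 3100, 2800]);
translate([2250, 200, 0]) cube([200, 250, 2800]);
translate([2250, 1450, 0]) cube([200, 1850, 2800]);
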